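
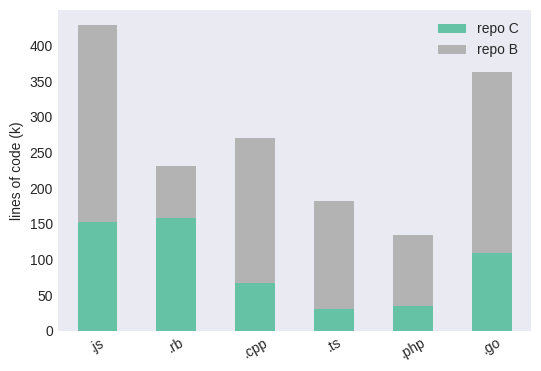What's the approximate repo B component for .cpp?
≈ 200

repo B top ≈ 250, bottom ≈ 50; segment ≈ 200.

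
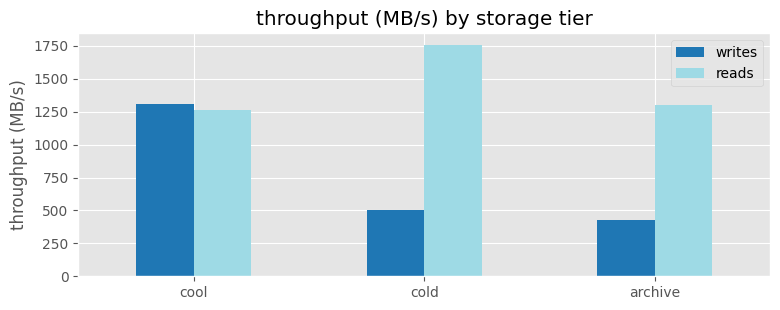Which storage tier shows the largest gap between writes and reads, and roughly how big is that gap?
cold, ≈ 1200 MB/s

cold: writes ≈ 600, reads ≈ 1800 → gap ≈ 1200. Next-largest (archive) is only ≈ 800.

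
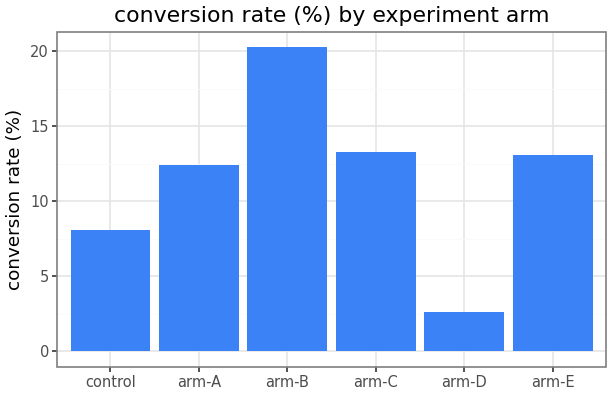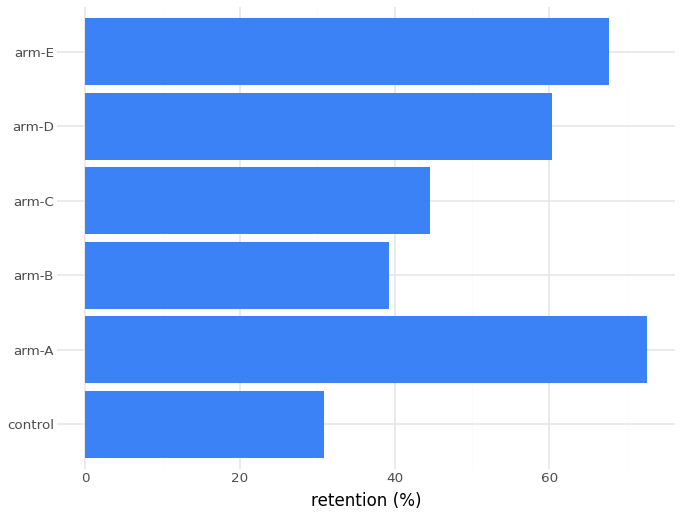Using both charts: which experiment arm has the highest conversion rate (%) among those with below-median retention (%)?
arm-B

Chart 2 median retention (%) ≈ 50; below-median experiment arms: control, arm-B, arm-C. Among those, arm-B has the highest conversion rate (%) (≈ 20).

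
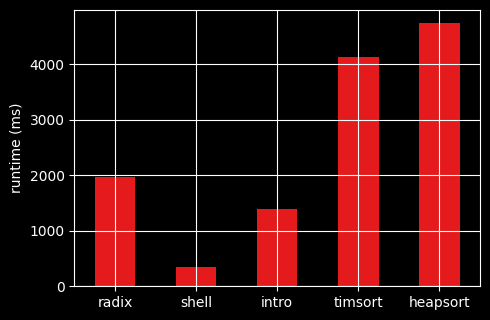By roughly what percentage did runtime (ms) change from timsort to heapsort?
≈ +12.5%

timsort ≈ 4000, heapsort ≈ 4500; (4500 − 4000) / 4000 ≈ +12.5%.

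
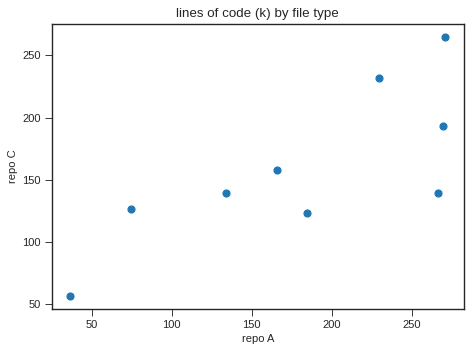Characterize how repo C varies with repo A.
Points are positively correlated; strong (|r| ≈ 0.8).

positive, strong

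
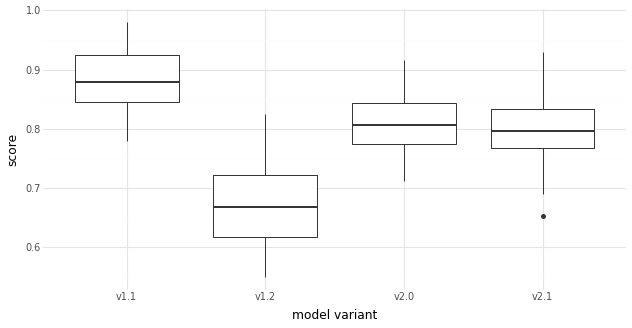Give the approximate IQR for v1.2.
Q3 ≈ 0.72, Q1 ≈ 0.62; IQR ≈ 0.10.

≈ 0.10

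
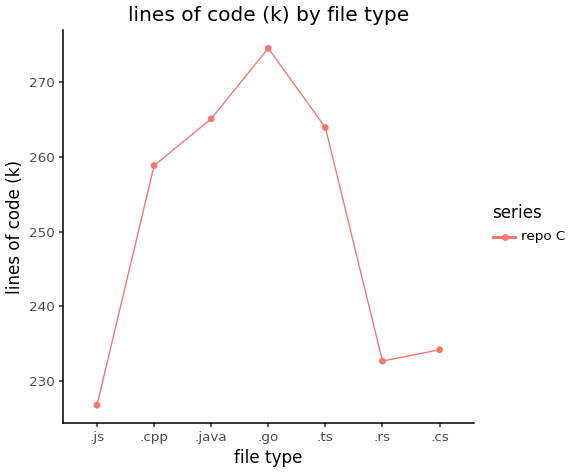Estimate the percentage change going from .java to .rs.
≈ -11.3%

.java ≈ 265, .rs ≈ 235; (235 − 265) / 265 ≈ -11.3%.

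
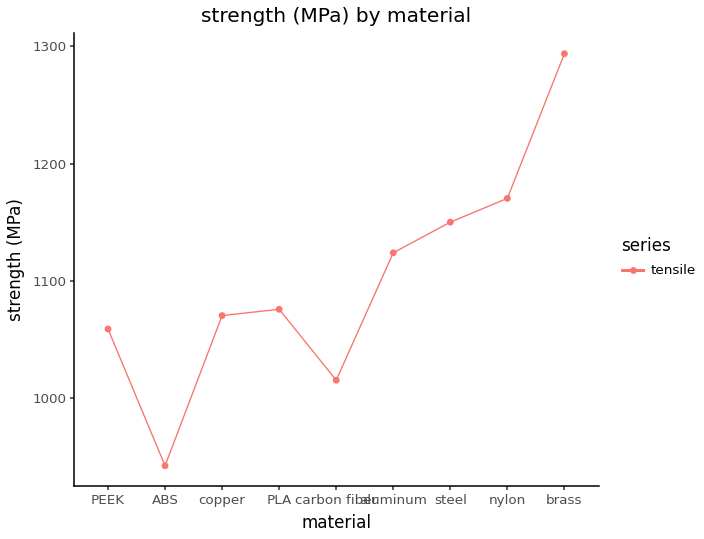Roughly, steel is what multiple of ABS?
steel ≈ 1150, ABS ≈ 950; 1150/950 ≈ 1.21.

≈ 1.21×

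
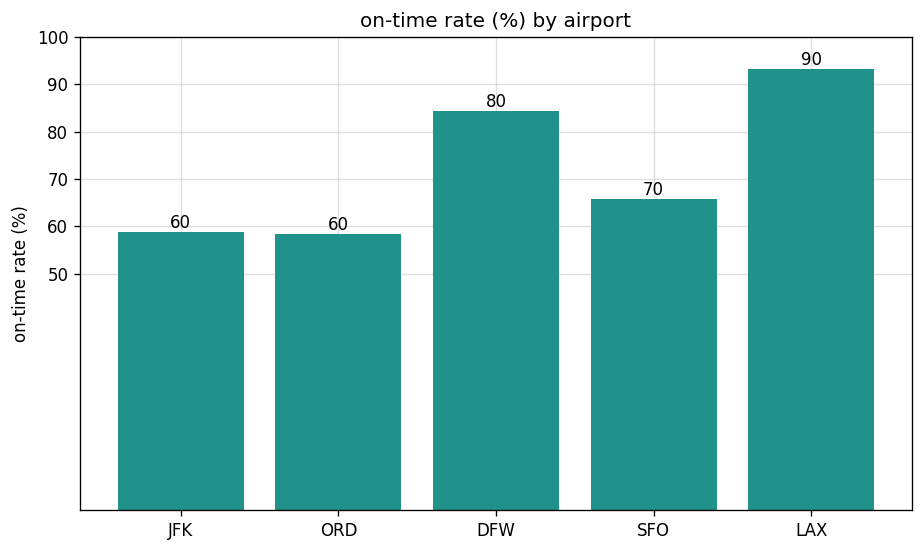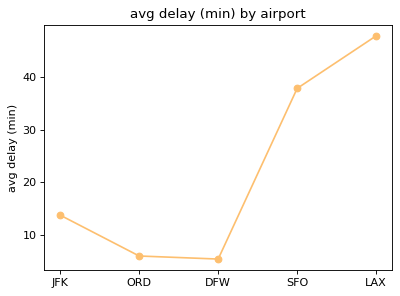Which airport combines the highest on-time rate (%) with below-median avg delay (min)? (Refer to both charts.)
Chart 2 median avg delay (min) ≈ 15; below-median airports: ORD, DFW. Among those, DFW has the highest on-time rate (%) (≈ 80).

DFW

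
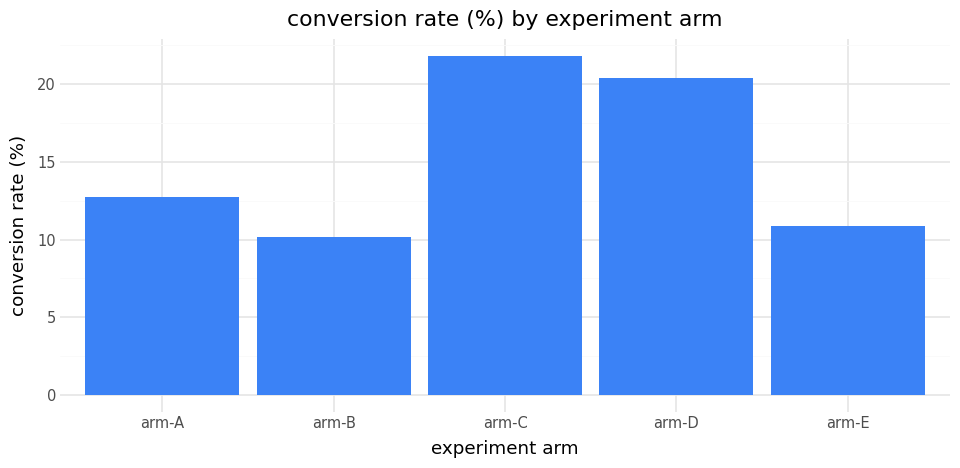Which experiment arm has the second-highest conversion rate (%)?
Top 3: arm-C ≈ 22, arm-D ≈ 20, arm-A ≈ 12.

arm-D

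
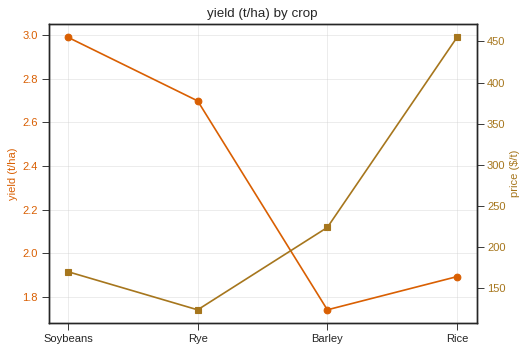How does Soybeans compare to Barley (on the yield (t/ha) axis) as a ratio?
≈ 1.67×

Soybeans ≈ 3.0, Barley ≈ 1.8; 3.0/1.8 ≈ 1.67.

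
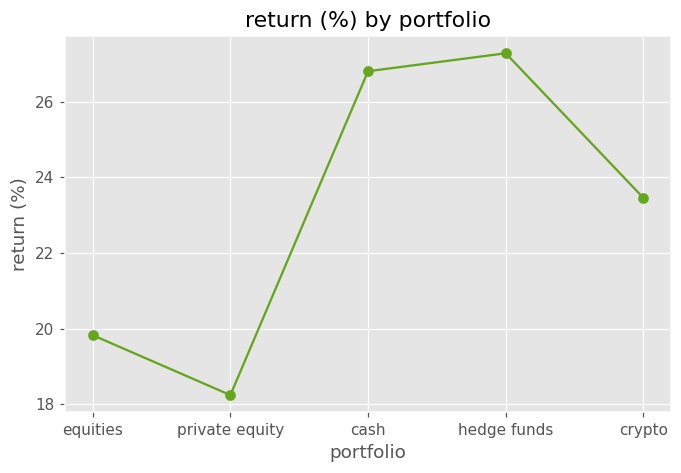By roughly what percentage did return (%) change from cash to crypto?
≈ -14.8%

cash ≈ 27, crypto ≈ 23; (23 − 27) / 27 ≈ -14.8%.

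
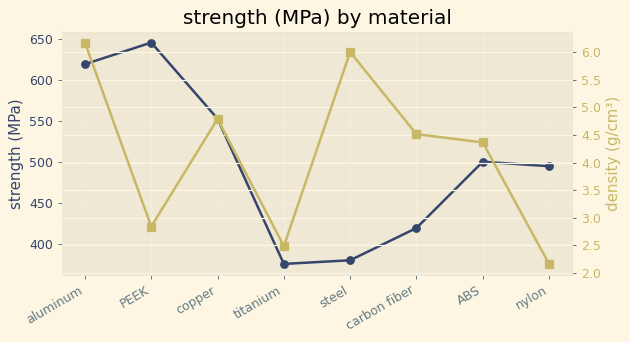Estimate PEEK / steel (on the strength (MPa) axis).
PEEK ≈ 650, steel ≈ 375; 650/375 ≈ 1.73.

≈ 1.73×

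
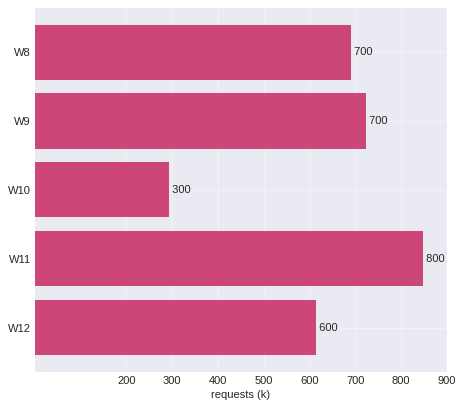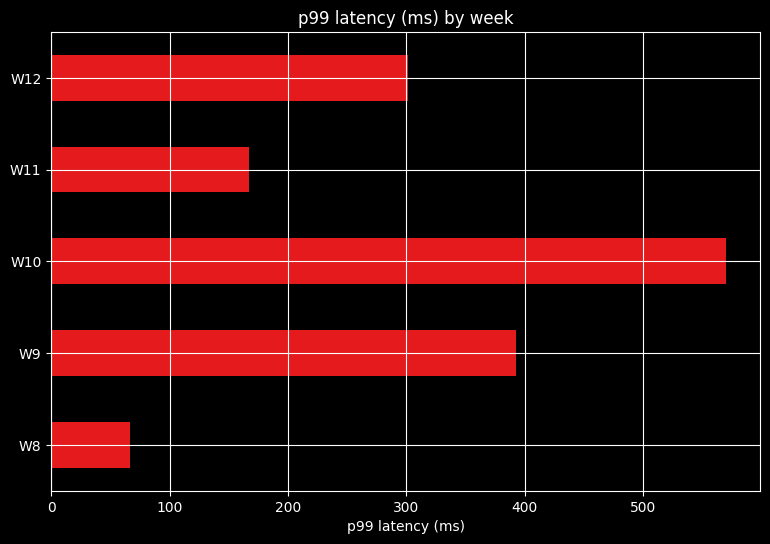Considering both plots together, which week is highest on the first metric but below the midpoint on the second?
W11

Chart 2 median p99 latency (ms) ≈ 300; below-median weeks: W8, W11. Among those, W11 has the highest requests (k) (≈ 800).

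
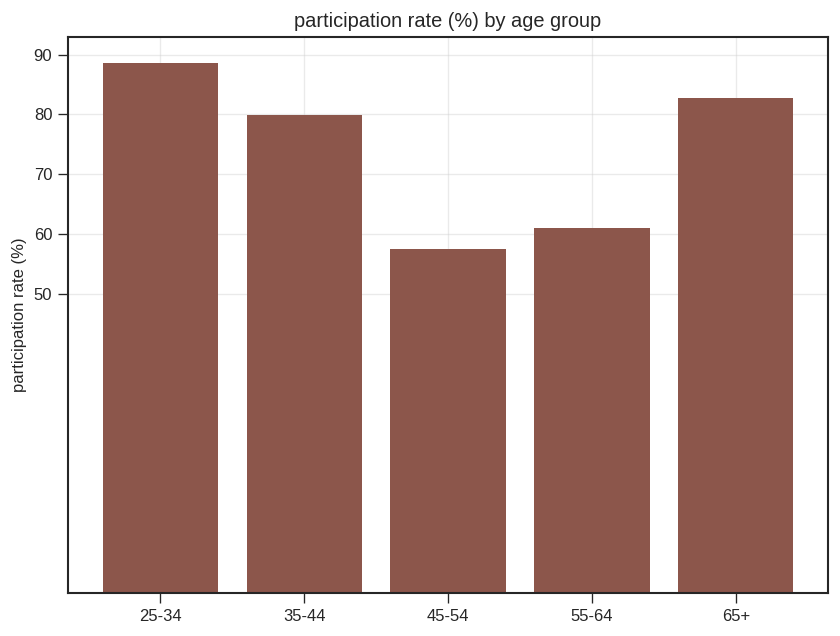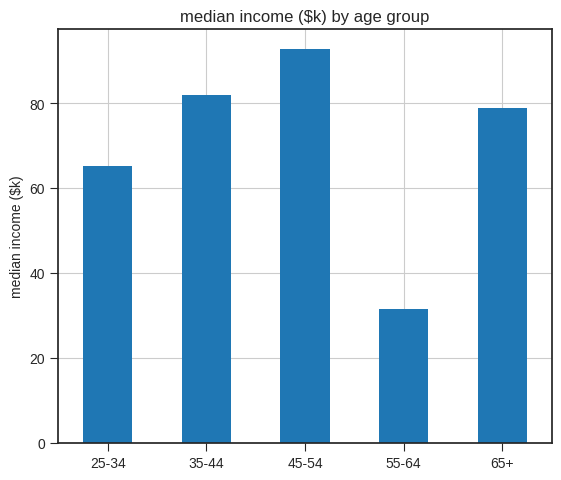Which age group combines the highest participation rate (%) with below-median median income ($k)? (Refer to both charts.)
Chart 2 median median income ($k) ≈ 80; below-median age groups: 25-34, 55-64. Among those, 25-34 has the highest participation rate (%) (≈ 90).

25-34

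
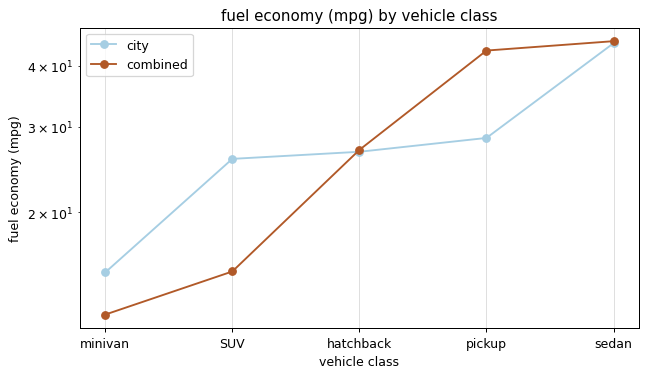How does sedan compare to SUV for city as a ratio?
sedan ≈ 45, SUV ≈ 25; 45/25 ≈ 1.8.

≈ 1.8×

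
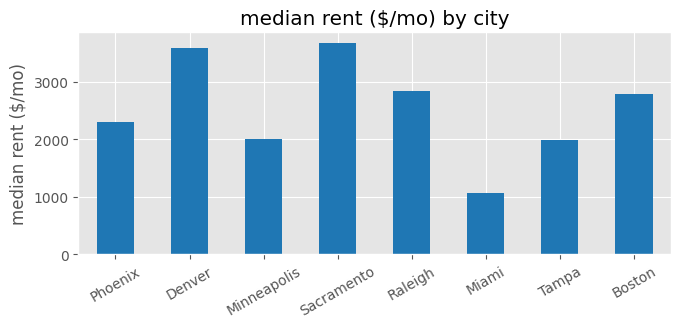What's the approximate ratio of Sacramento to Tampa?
Sacramento ≈ 3500, Tampa ≈ 2000; 3500/2000 ≈ 1.75.

≈ 1.75×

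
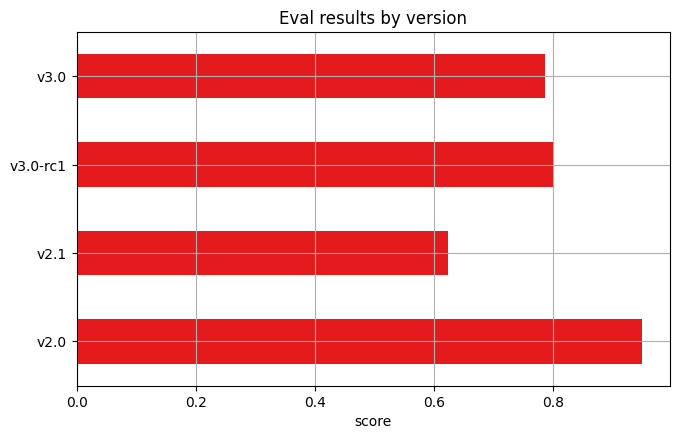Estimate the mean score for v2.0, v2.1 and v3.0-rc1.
≈ 0.77

(0.9 + 0.6 + 0.8) / 3 ≈ 0.77.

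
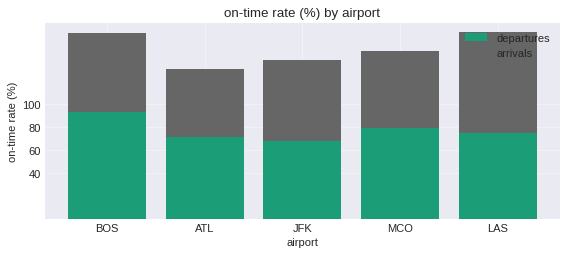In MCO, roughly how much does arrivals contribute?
arrivals top ≈ 140, bottom ≈ 80; segment ≈ 60.

≈ 60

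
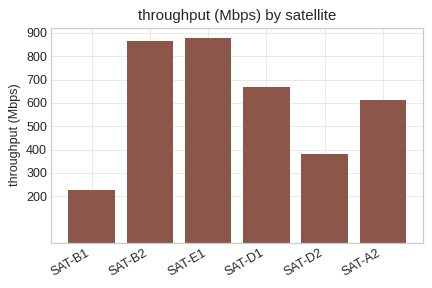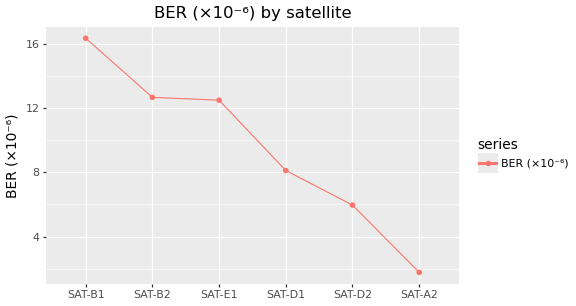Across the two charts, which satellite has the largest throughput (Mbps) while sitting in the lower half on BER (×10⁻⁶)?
Chart 2 median BER (×10⁻⁶) ≈ 10; below-median satellites: SAT-D1, SAT-D2, SAT-A2. Among those, SAT-D1 has the highest throughput (Mbps) (≈ 700).

SAT-D1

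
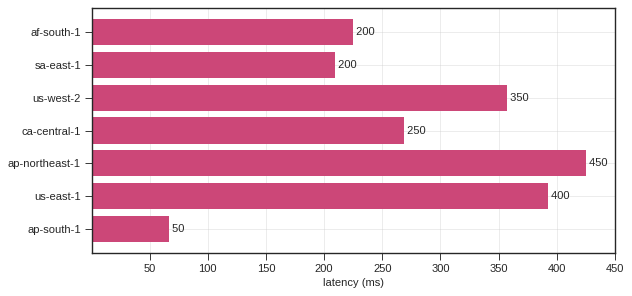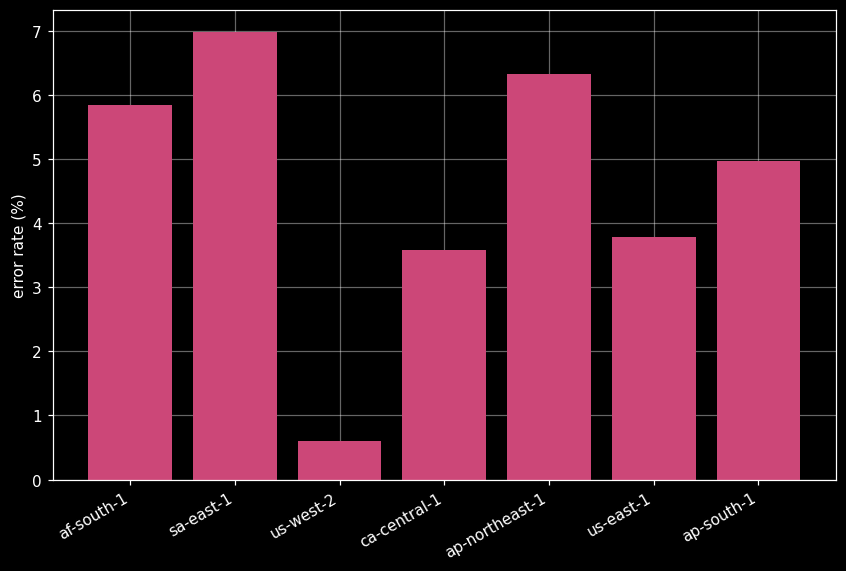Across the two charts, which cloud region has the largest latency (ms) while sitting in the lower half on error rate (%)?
us-east-1

Chart 2 median error rate (%) ≈ 5; below-median cloud regions: us-west-2, ca-central-1, us-east-1. Among those, us-east-1 has the highest latency (ms) (≈ 400).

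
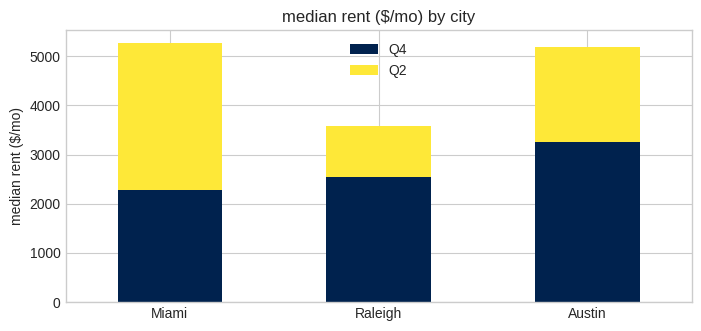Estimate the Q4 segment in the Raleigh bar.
≈ 2500

Q4 top ≈ 2500, bottom ≈ 0; segment ≈ 2500.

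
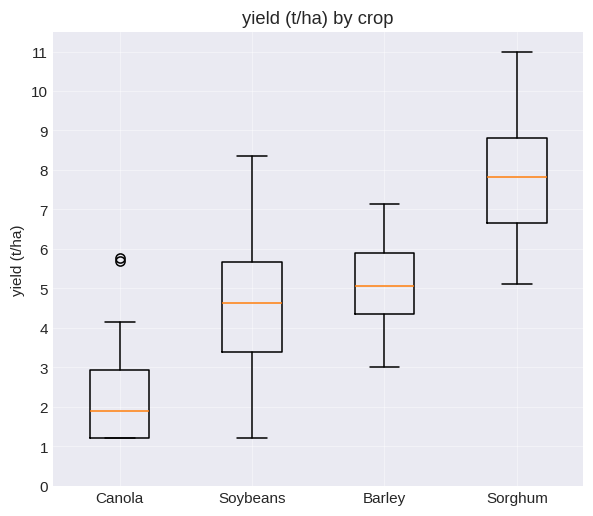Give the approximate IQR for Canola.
Q3 ≈ 3, Q1 ≈ 1; IQR ≈ 2.

≈ 2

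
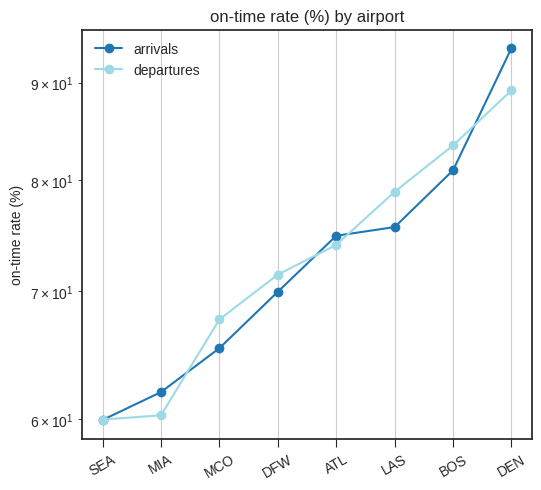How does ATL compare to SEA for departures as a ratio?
≈ 1.25×

ATL ≈ 75, SEA ≈ 60; 75/60 ≈ 1.25.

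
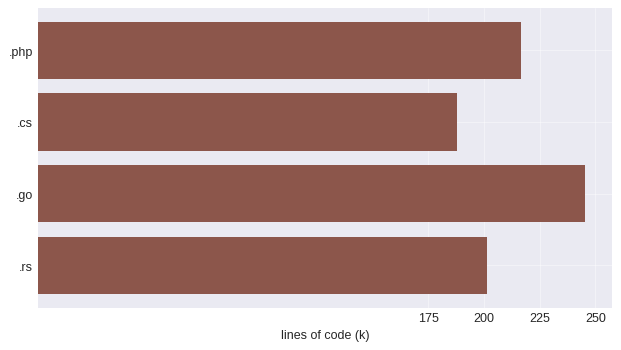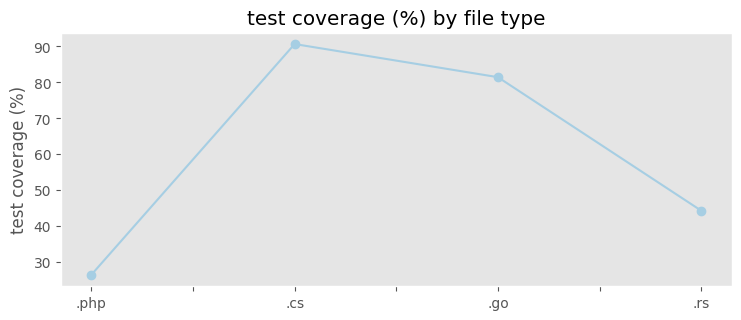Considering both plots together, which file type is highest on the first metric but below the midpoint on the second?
.php

Chart 2 median test coverage (%) ≈ 60; below-median file types: .php, .rs. Among those, .php has the highest lines of code (k) (≈ 225).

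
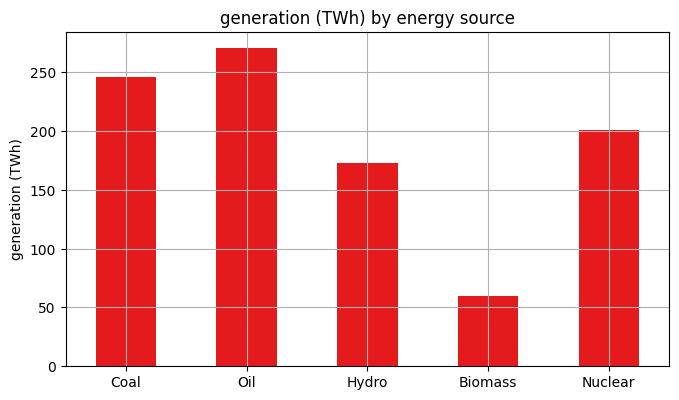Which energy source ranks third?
Top 4: Oil ≈ 275, Coal ≈ 250, Nuclear ≈ 200, Hydro ≈ 175.

Nuclear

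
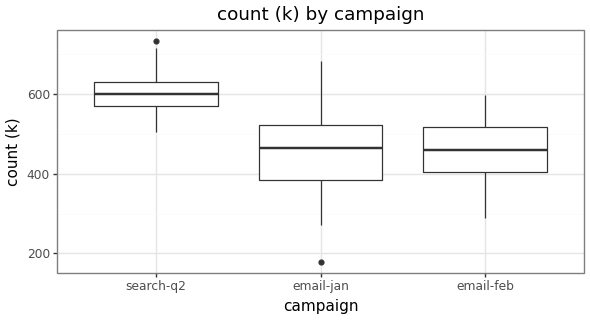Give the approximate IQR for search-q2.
≈ 60

Q3 ≈ 620, Q1 ≈ 560; IQR ≈ 60.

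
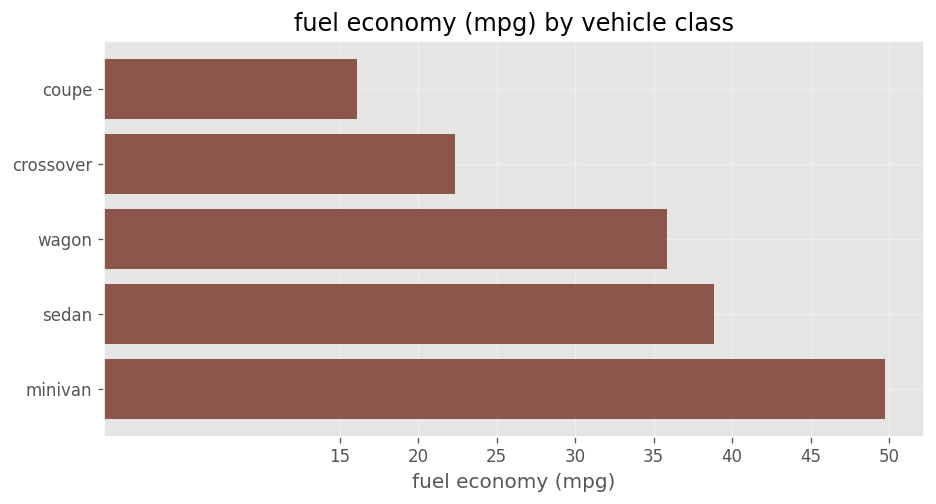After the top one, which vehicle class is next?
sedan

Top 3: minivan ≈ 50, sedan ≈ 40, wagon ≈ 35.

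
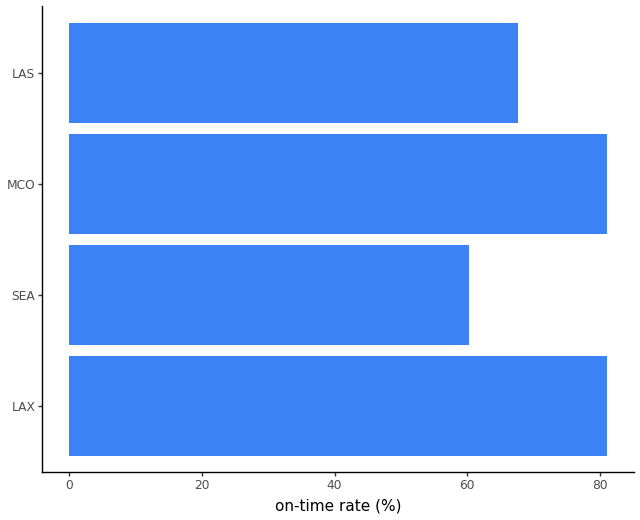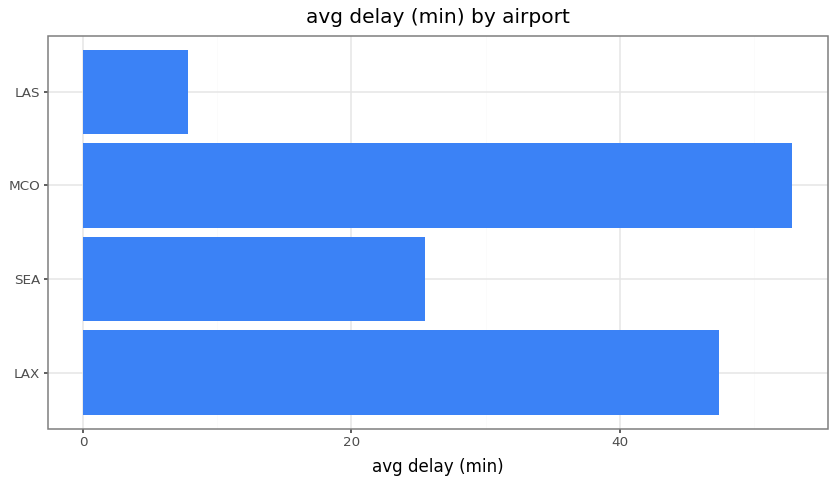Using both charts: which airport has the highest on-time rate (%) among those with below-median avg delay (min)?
Chart 2 median avg delay (min) ≈ 35; below-median airports: SEA, LAS. Among those, LAS has the highest on-time rate (%) (≈ 70).

LAS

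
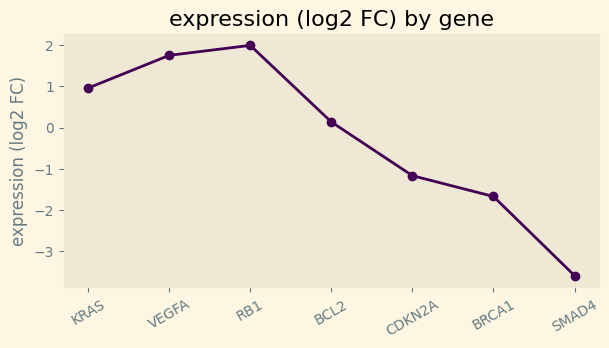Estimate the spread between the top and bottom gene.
Max RB1 ≈ 2.0, min SMAD4 ≈ -3.5; range ≈ 5.5.

≈ 5.5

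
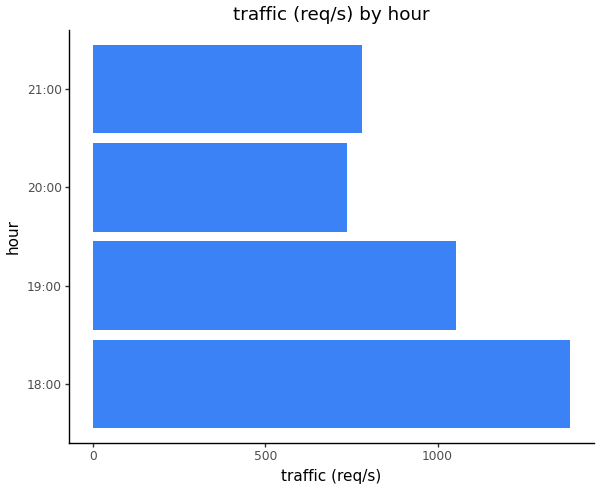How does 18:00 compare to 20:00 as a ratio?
18:00 ≈ 1400, 20:00 ≈ 800; 1400/800 ≈ 1.75.

≈ 1.75×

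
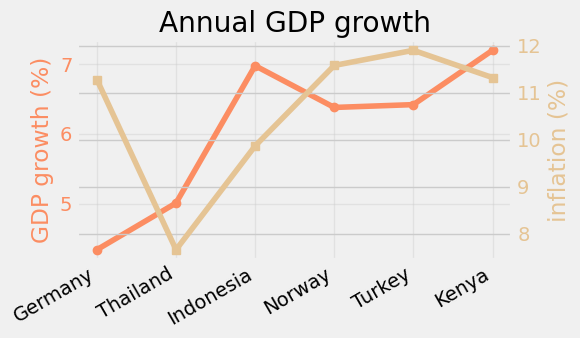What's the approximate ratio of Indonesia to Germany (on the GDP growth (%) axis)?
≈ 1.56×

Indonesia ≈ 7.0, Germany ≈ 4.5; 7.0/4.5 ≈ 1.56.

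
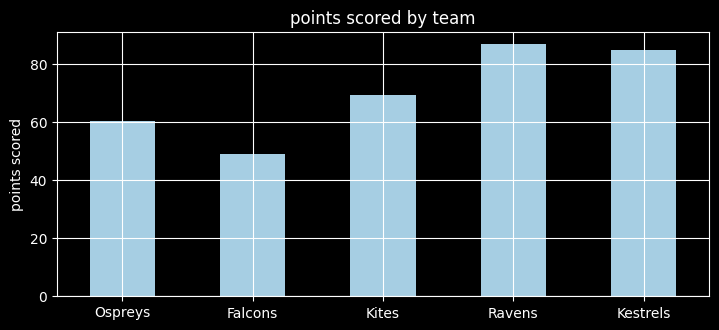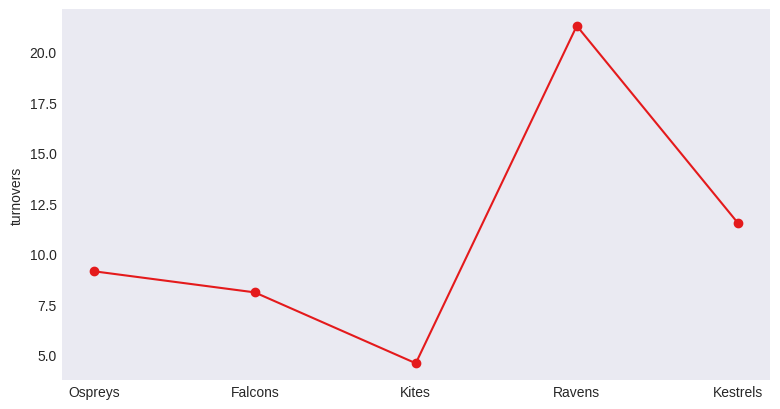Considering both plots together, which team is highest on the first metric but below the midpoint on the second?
Chart 2 median turnovers ≈ 10; below-median teams: Falcons, Kites. Among those, Kites has the highest points scored (≈ 70).

Kites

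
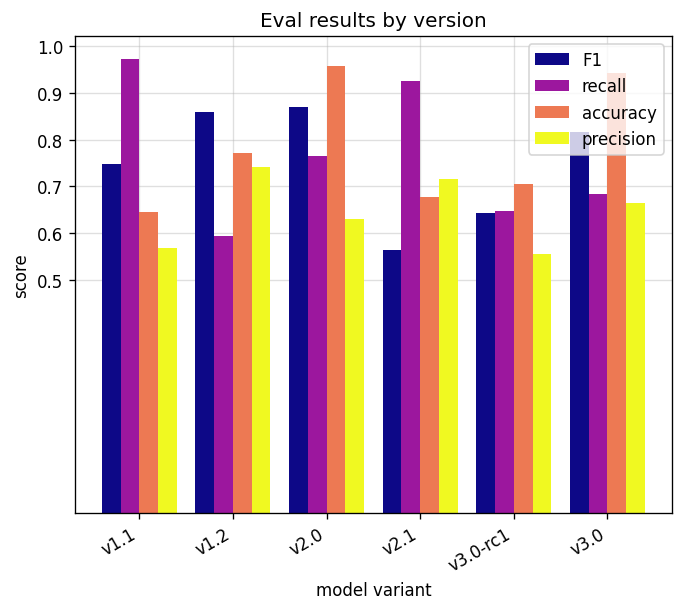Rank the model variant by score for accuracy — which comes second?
Top 3 for accuracy: v2.0 ≈ 1.0, v3.0 ≈ 0.9, v1.2 ≈ 0.8.

v3.0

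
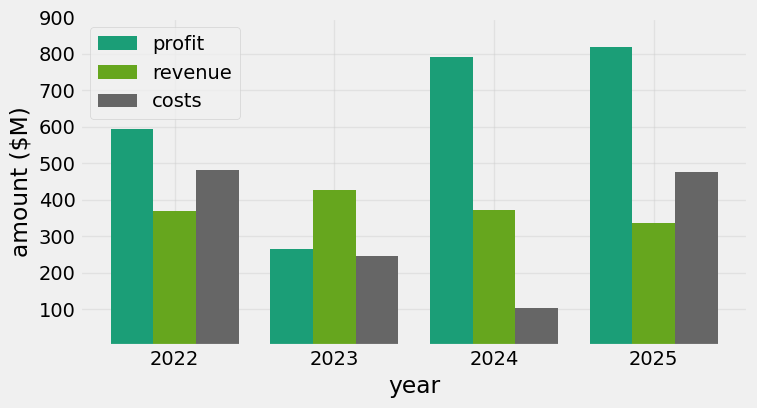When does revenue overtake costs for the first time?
2022: revenue ≈ 400 vs costs ≈ 500 (not yet); 2023: revenue ≈ 400 vs costs ≈ 200 (first crossover).

2023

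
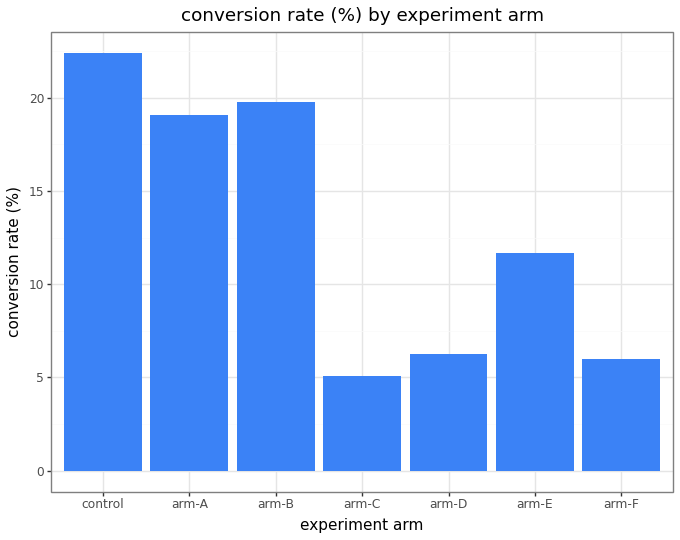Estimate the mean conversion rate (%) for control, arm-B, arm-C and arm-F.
≈ 14

(22 + 20 + 6 + 6) / 4 ≈ 14.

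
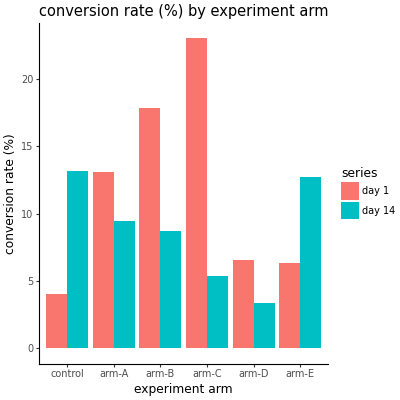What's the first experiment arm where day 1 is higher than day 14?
control: day 1 ≈ 4 vs day 14 ≈ 14 (not yet); arm-A: day 1 ≈ 14 vs day 14 ≈ 10 (first crossover).

arm-A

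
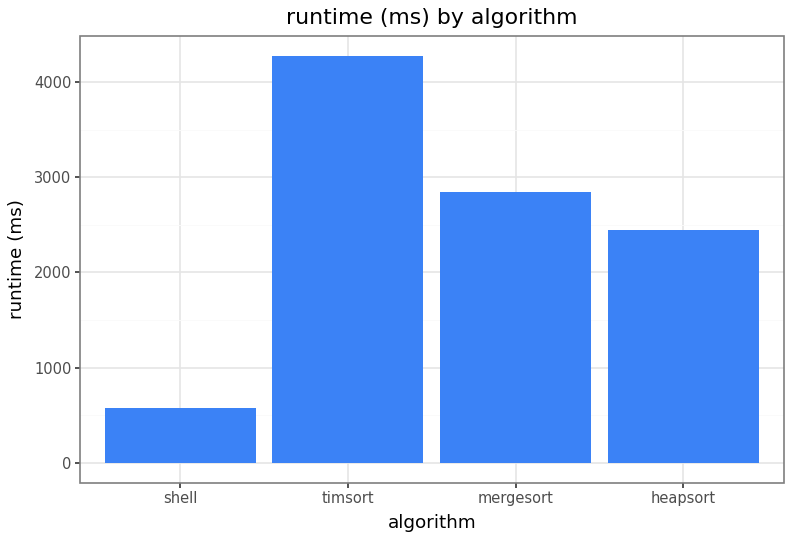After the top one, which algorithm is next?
mergesort

Top 3: timsort ≈ 4500, mergesort ≈ 3000, heapsort ≈ 2500.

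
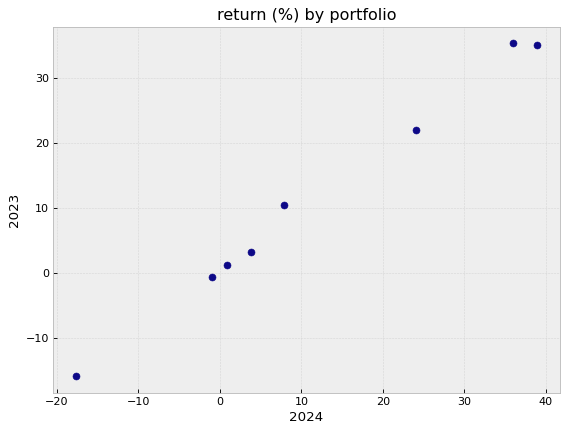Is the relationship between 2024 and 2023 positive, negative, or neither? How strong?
Points are positively correlated; strong (|r| ≈ 1.0).

positive, strong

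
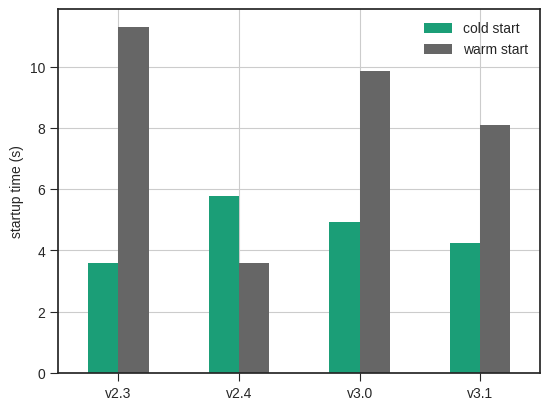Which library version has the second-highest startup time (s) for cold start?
v3.0

Top 3 for cold start: v2.4 ≈ 6, v3.0 ≈ 5, v3.1 ≈ 4.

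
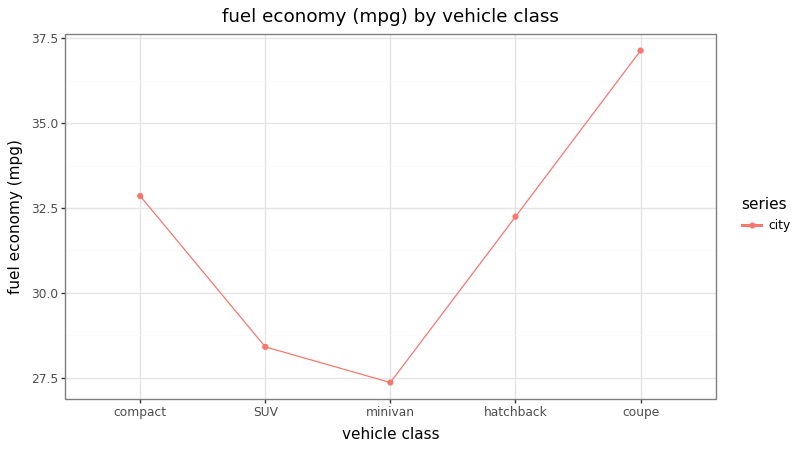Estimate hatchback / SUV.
hatchback ≈ 32, SUV ≈ 28; 32/28 ≈ 1.14.

≈ 1.14×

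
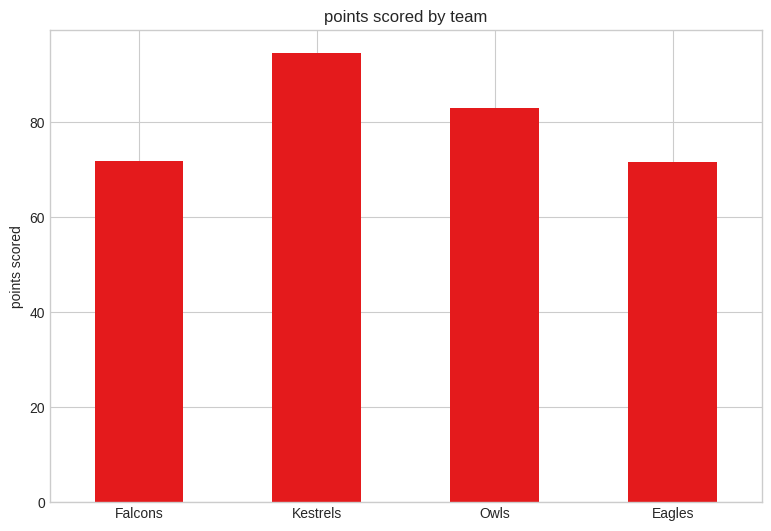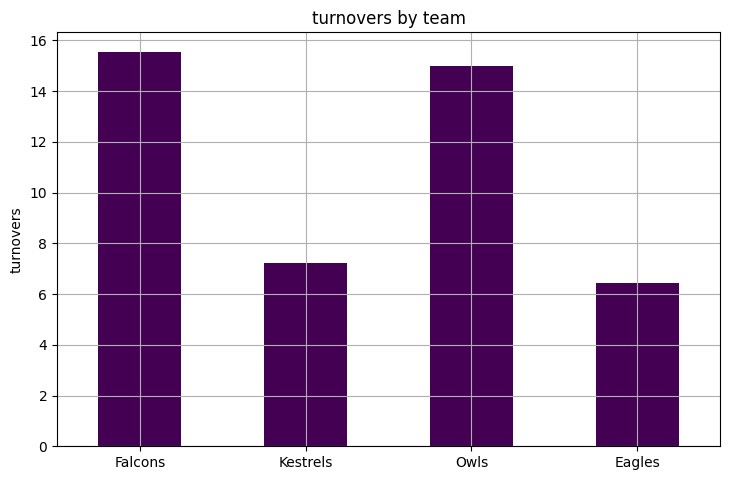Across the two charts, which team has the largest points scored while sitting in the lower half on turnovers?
Chart 2 median turnovers ≈ 12; below-median teams: Kestrels, Eagles. Among those, Kestrels has the highest points scored (≈ 90).

Kestrels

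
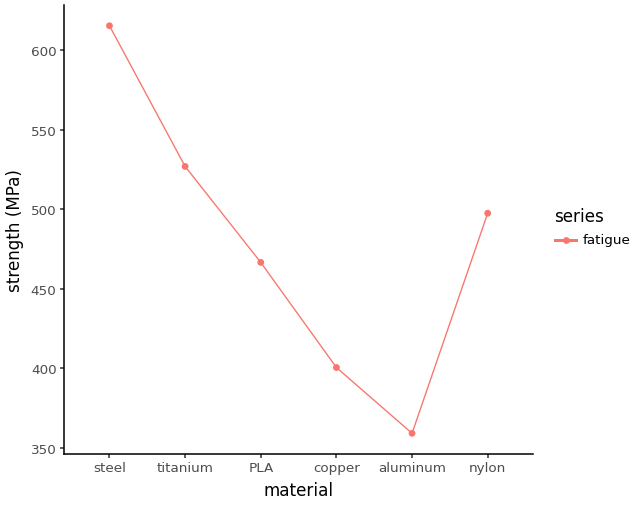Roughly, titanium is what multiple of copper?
titanium ≈ 525, copper ≈ 400; 525/400 ≈ 1.31.

≈ 1.31×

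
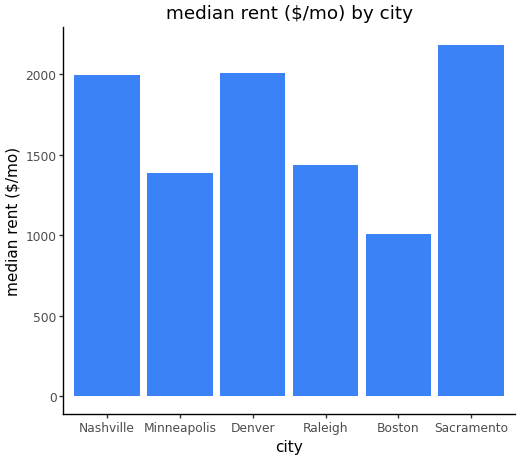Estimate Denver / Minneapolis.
Denver ≈ 2000, Minneapolis ≈ 1400; 2000/1400 ≈ 1.43.

≈ 1.43×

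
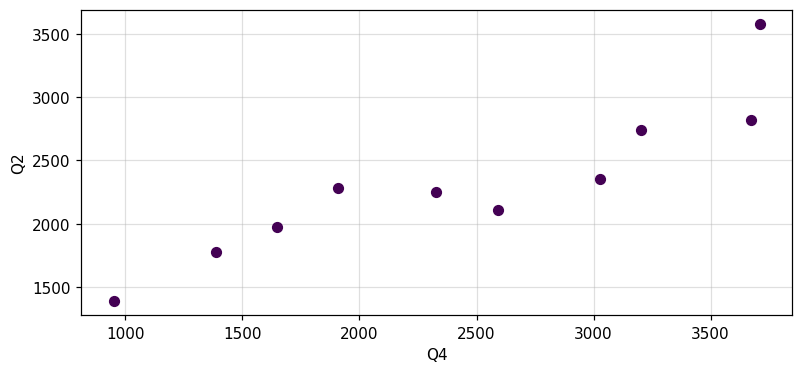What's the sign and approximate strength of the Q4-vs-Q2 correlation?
Points are positively correlated; strong (|r| ≈ 0.9).

positive, strong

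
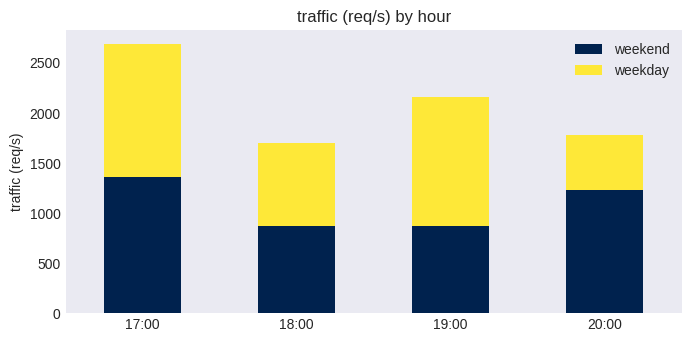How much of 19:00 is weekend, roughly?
≈ 1000

weekend top ≈ 1000, bottom ≈ 0; segment ≈ 1000.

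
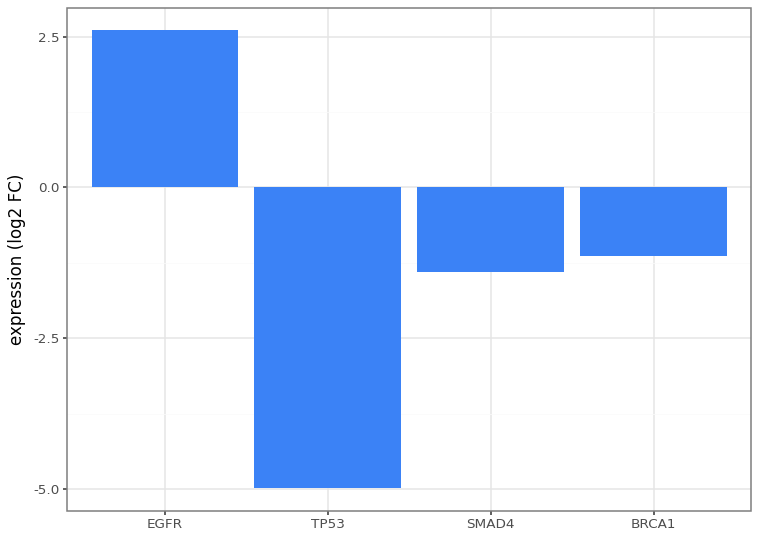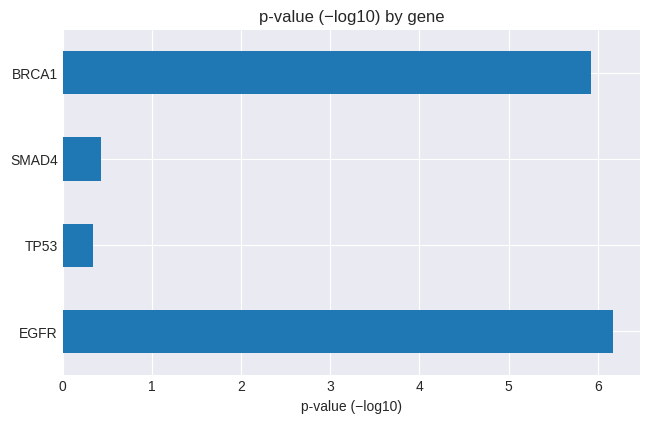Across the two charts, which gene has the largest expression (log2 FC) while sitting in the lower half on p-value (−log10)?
SMAD4

Chart 2 median p-value (−log10) ≈ 3; below-median genes: TP53, SMAD4. Among those, SMAD4 has the highest expression (log2 FC) (≈ -1.5).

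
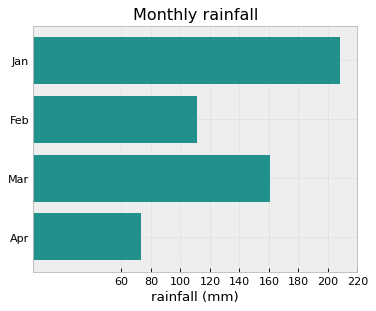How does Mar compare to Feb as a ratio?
≈ 1.33×

Mar ≈ 160, Feb ≈ 120; 160/120 ≈ 1.33.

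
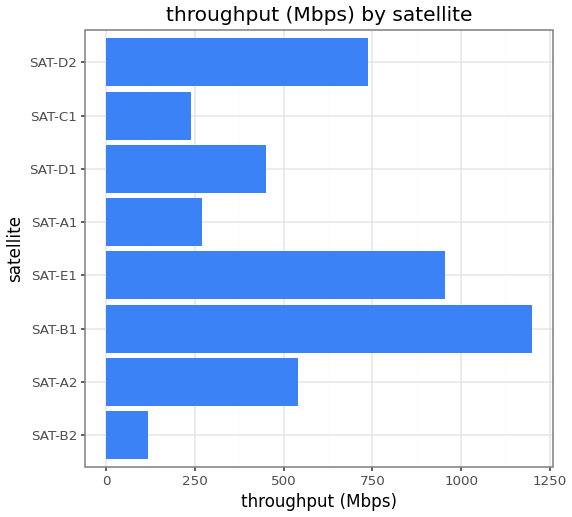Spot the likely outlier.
SAT-B1 ≈ 1200; the rest sit between ≈ 100 and ≈ 1000.

SAT-B1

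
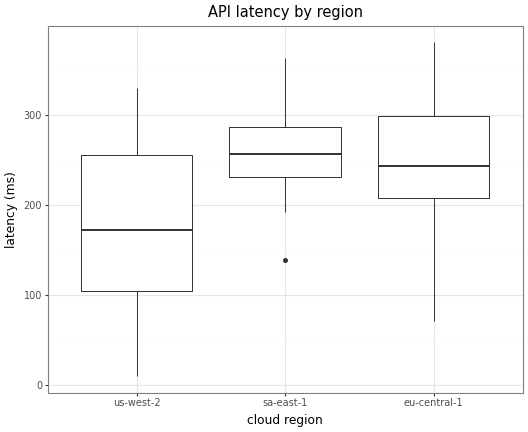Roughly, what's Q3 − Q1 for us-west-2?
≈ 160

Q3 ≈ 260, Q1 ≈ 100; IQR ≈ 160.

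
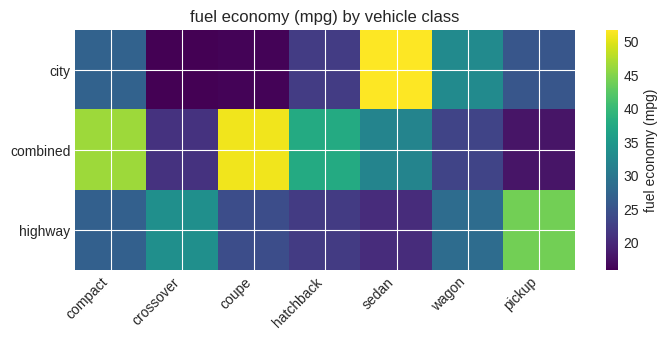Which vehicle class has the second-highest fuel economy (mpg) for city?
Top 3 for city: sedan ≈ 50, wagon ≈ 35, compact ≈ 25.

wagon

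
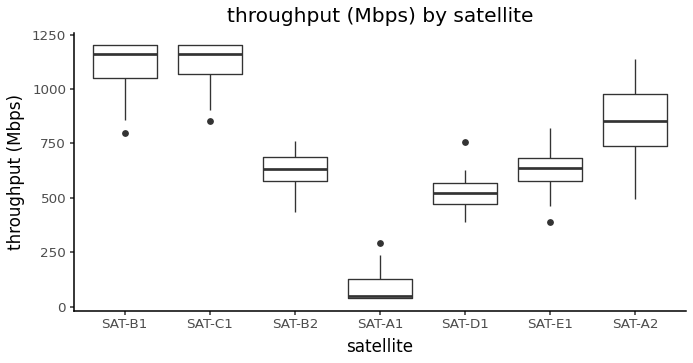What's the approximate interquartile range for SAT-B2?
Q3 ≈ 700, Q1 ≈ 600; IQR ≈ 100.

≈ 100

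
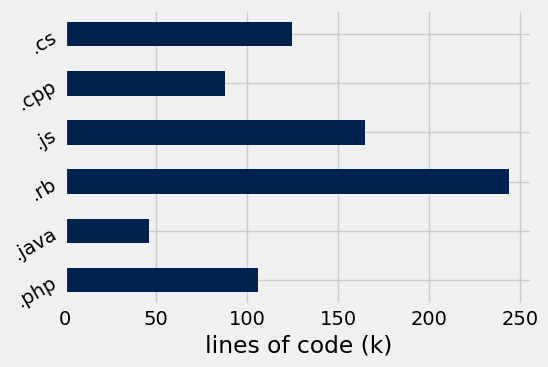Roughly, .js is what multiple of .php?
.js ≈ 175, .php ≈ 100; 175/100 ≈ 1.75.

≈ 1.75×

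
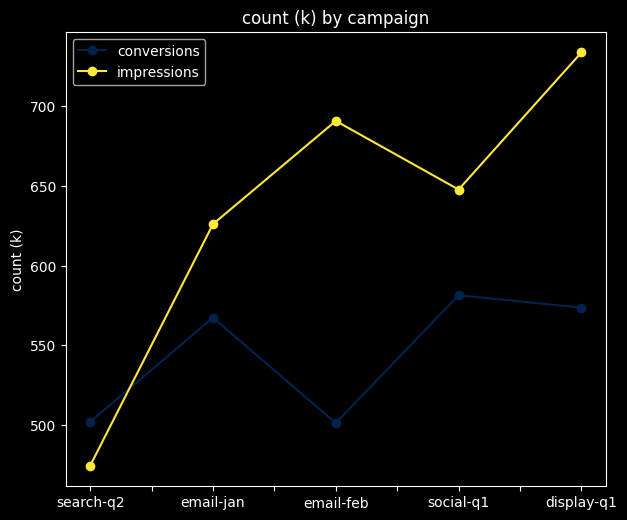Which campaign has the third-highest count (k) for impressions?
social-q1

Top 4 for impressions: display-q1 ≈ 725, email-feb ≈ 700, social-q1 ≈ 650, email-jan ≈ 625.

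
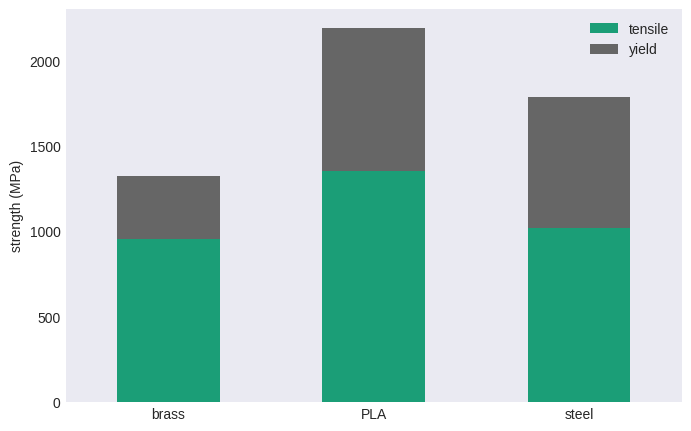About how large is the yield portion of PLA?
yield top ≈ 2200, bottom ≈ 1400; segment ≈ 800.

≈ 800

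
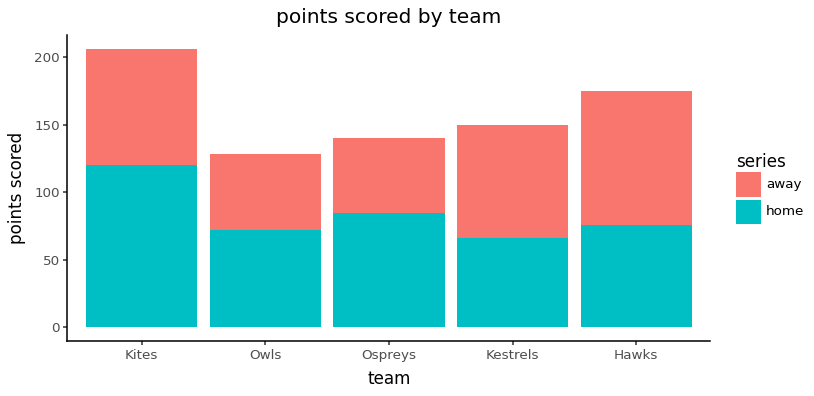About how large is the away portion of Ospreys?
≈ 60

away top ≈ 140, bottom ≈ 80; segment ≈ 60.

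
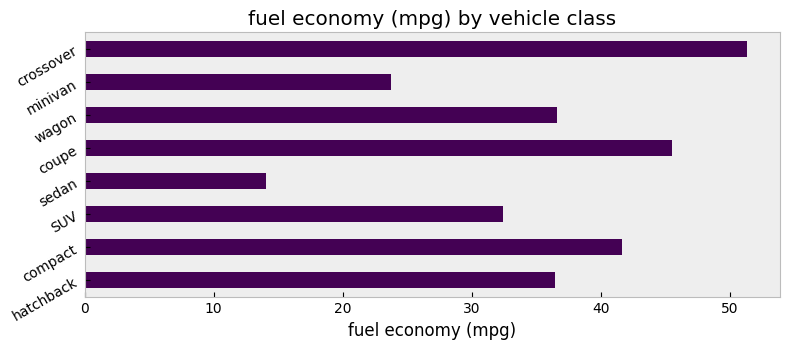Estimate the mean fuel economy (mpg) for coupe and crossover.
≈ 48

(45 + 50) / 2 ≈ 48.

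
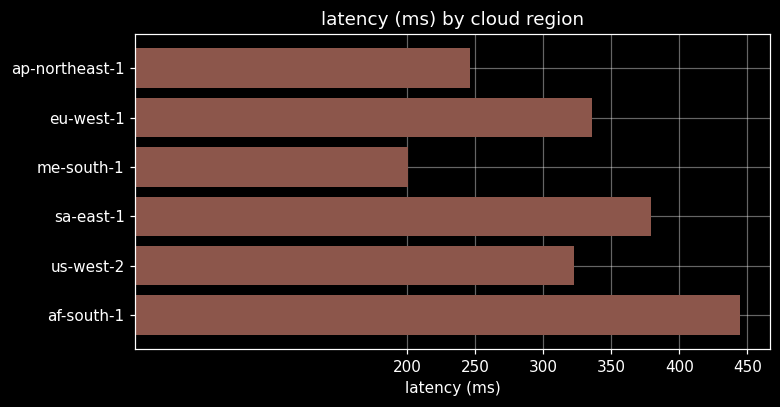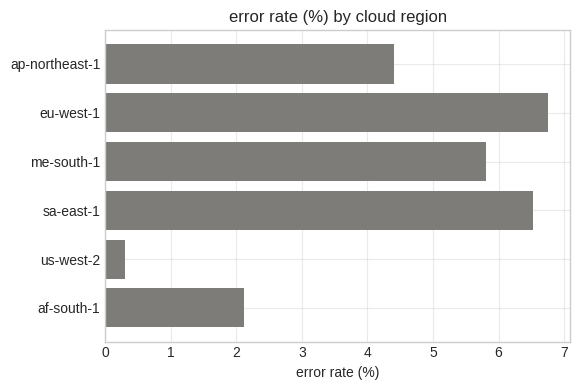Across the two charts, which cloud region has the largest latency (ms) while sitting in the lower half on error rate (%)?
Chart 2 median error rate (%) ≈ 5; below-median cloud regions: ap-northeast-1, us-west-2, af-south-1. Among those, af-south-1 has the highest latency (ms) (≈ 450).

af-south-1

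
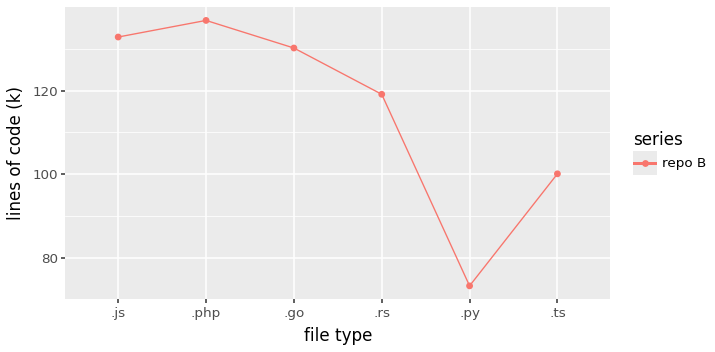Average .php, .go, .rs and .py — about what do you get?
(140 + 130 + 120 + 70) / 4 ≈ 115.

≈ 115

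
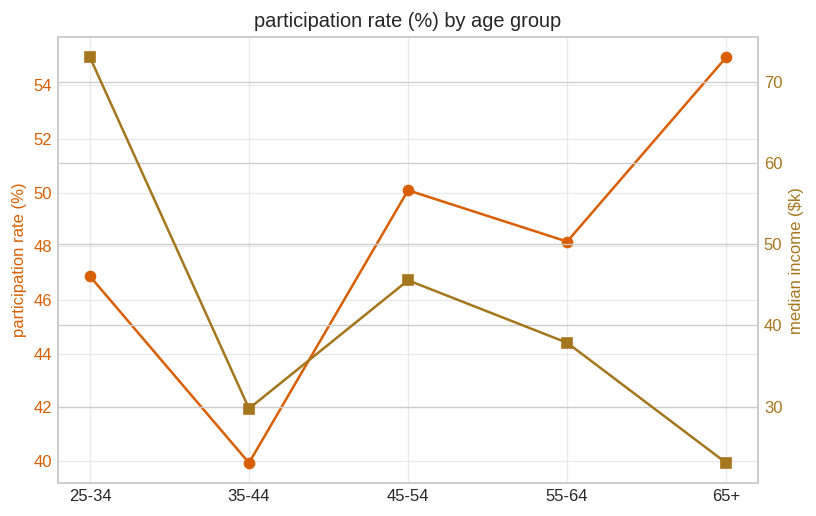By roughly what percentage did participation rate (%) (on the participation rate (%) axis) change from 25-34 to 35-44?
≈ -13%

25-34 ≈ 46, 35-44 ≈ 40; (40 − 46) / 46 ≈ -13%.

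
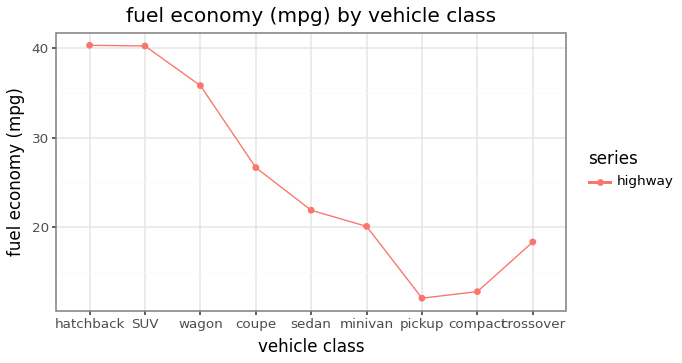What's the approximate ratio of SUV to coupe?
≈ 1.6×

SUV ≈ 40, coupe ≈ 25; 40/25 ≈ 1.6.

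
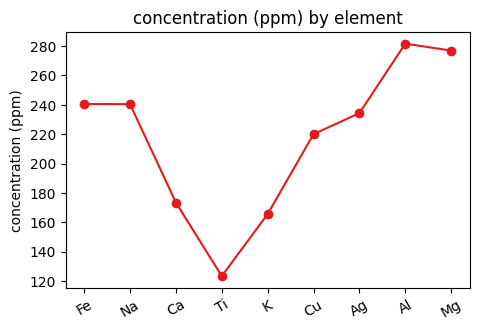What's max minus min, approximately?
Max Al ≈ 280, min Ti ≈ 120; range ≈ 160.

≈ 160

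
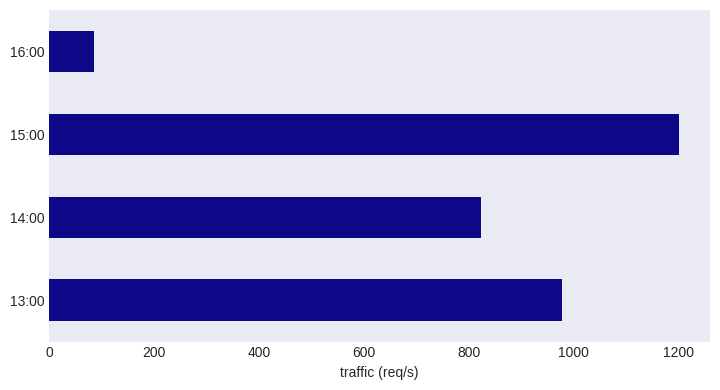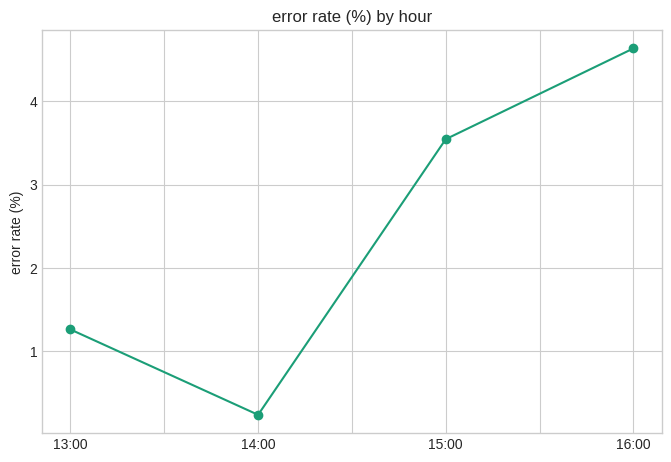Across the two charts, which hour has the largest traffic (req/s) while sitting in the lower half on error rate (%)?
Chart 2 median error rate (%) ≈ 2.5; below-median hours: 13:00, 14:00. Among those, 13:00 has the highest traffic (req/s) (≈ 1000).

13:00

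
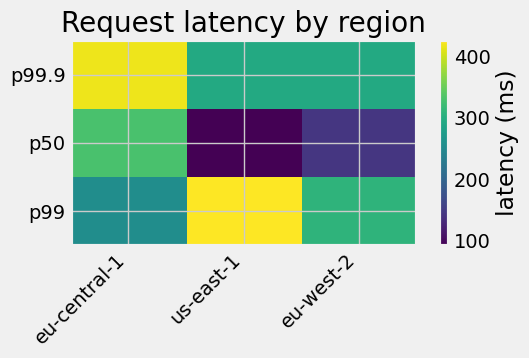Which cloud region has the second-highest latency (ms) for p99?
Top 3 for p99: us-east-1 ≈ 450, eu-west-2 ≈ 300, eu-central-1 ≈ 250.

eu-west-2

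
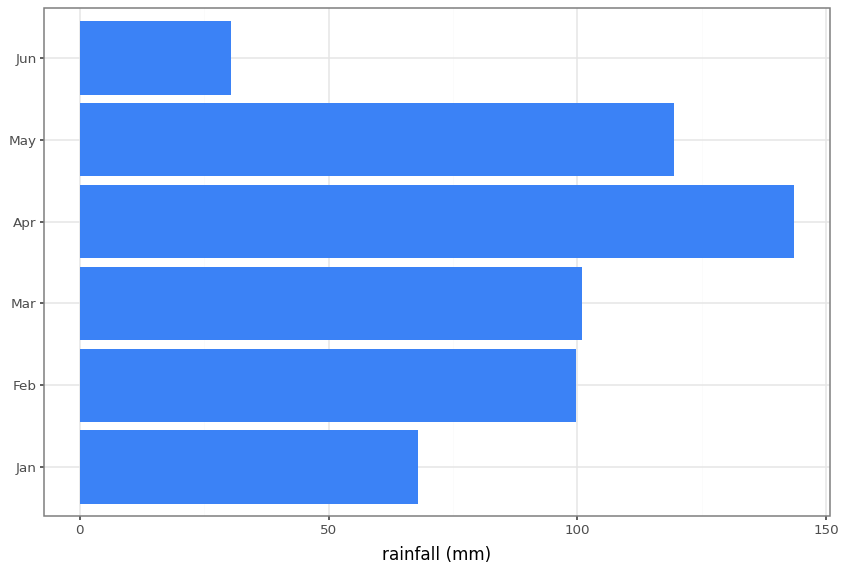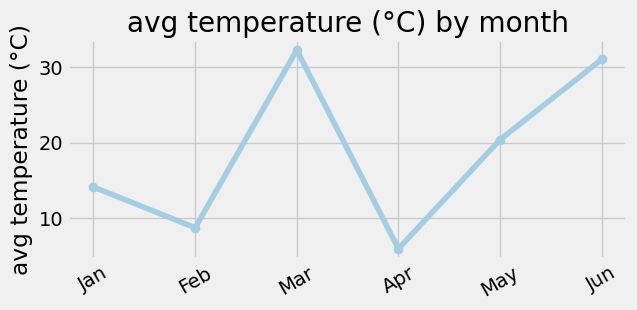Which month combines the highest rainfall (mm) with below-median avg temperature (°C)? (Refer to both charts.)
Apr

Chart 2 median avg temperature (°C) ≈ 15; below-median months: Jan, Feb, Apr. Among those, Apr has the highest rainfall (mm) (≈ 140).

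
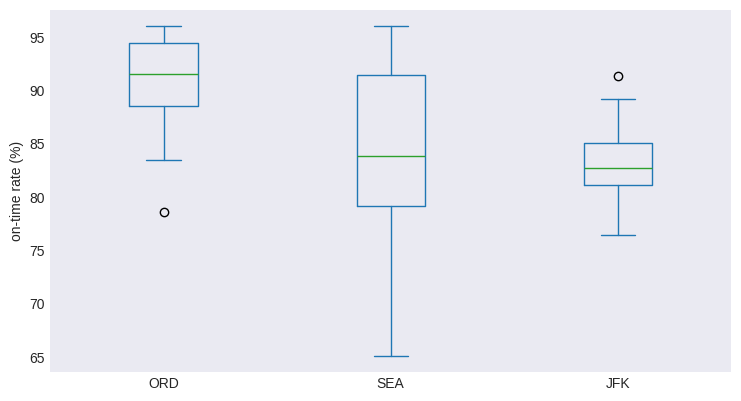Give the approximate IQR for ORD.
≈ 6

Q3 ≈ 94, Q1 ≈ 88; IQR ≈ 6.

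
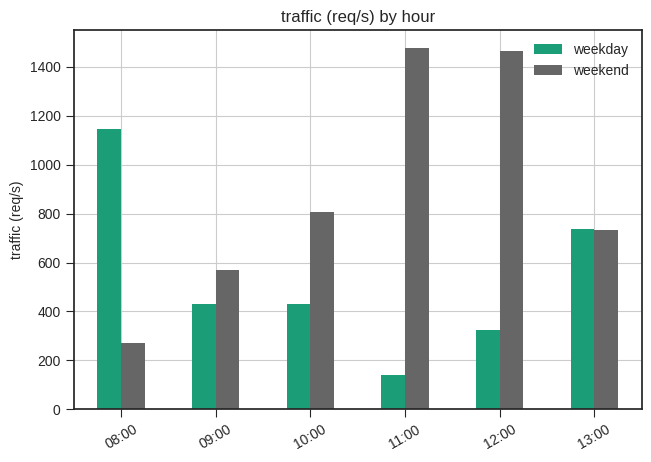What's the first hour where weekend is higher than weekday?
08:00: weekend ≈ 200 vs weekday ≈ 1200 (not yet); 09:00: weekend ≈ 600 vs weekday ≈ 400 (first crossover).

09:00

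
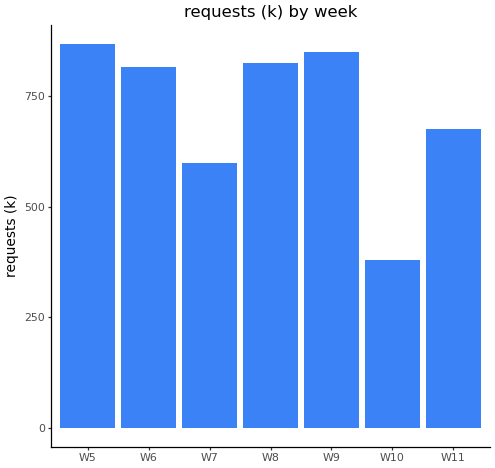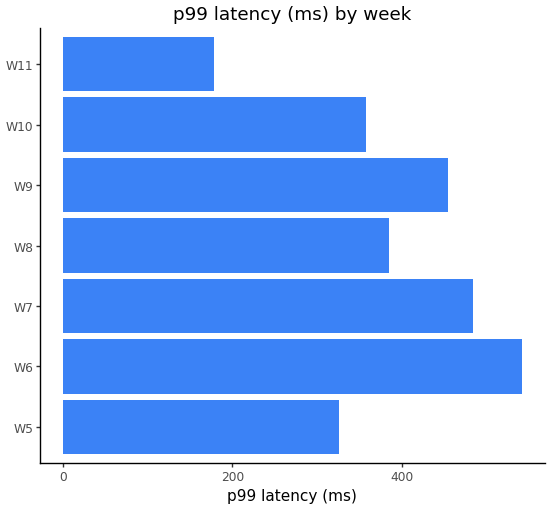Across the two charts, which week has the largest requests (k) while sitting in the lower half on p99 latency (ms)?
Chart 2 median p99 latency (ms) ≈ 400; below-median weeks: W5, W10, W11. Among those, W5 has the highest requests (k) (≈ 900).

W5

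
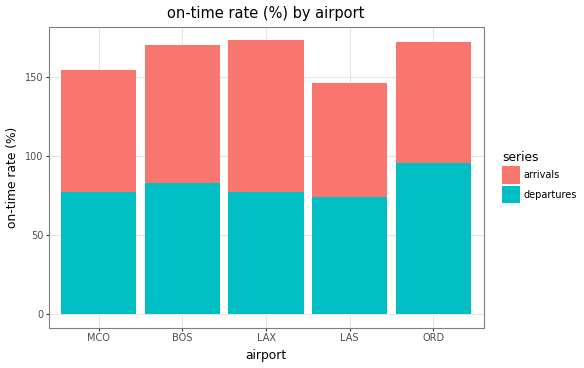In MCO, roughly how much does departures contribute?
≈ 80

departures top ≈ 80, bottom ≈ 0; segment ≈ 80.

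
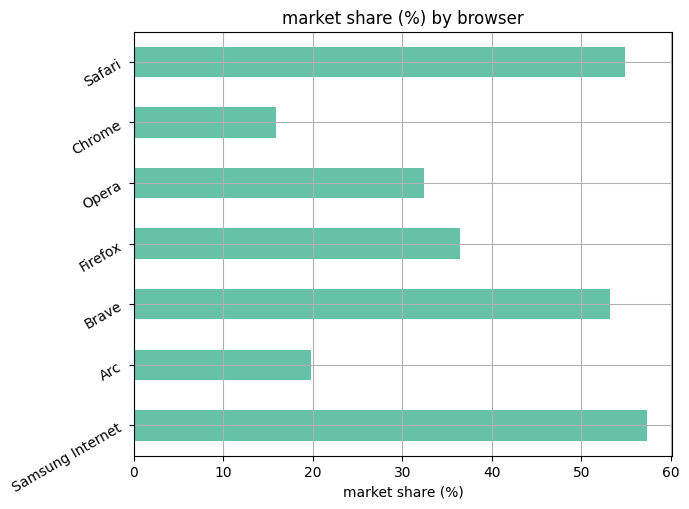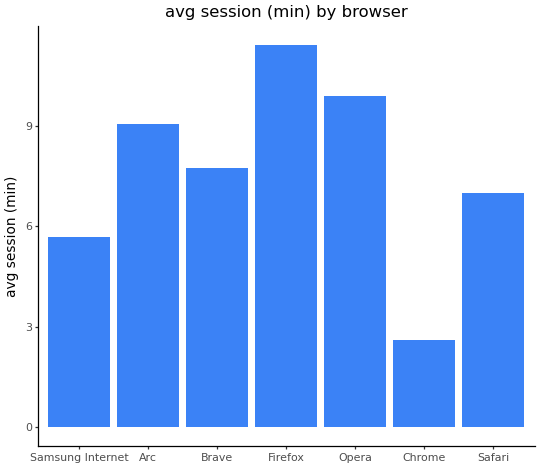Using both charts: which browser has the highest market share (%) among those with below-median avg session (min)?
Chart 2 median avg session (min) ≈ 8; below-median browsers: Samsung Internet, Chrome, Safari. Among those, Samsung Internet has the highest market share (%) (≈ 60).

Samsung Internet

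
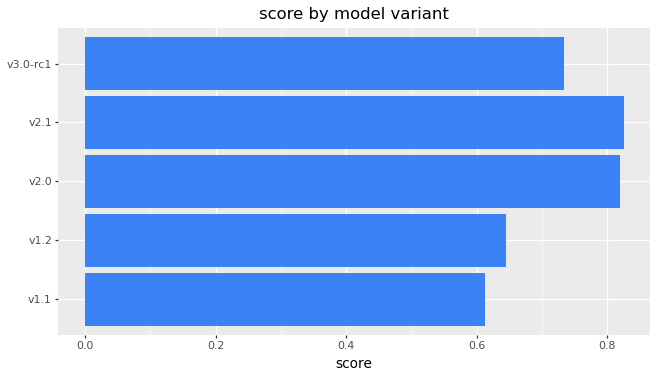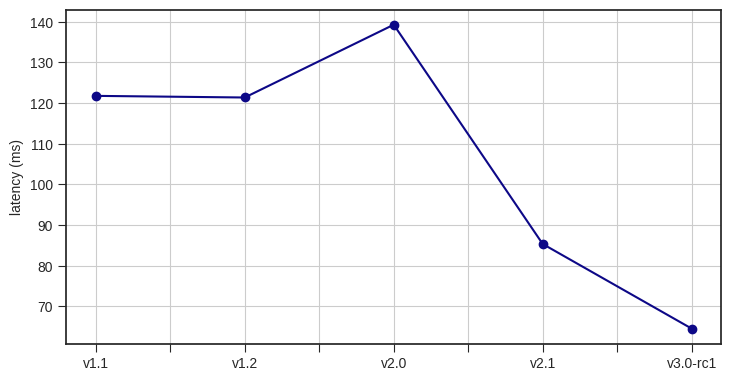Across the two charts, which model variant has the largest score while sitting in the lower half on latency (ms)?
v2.1

Chart 2 median latency (ms) ≈ 120; below-median model variants: v2.1, v3.0-rc1. Among those, v2.1 has the highest score (≈ 0.8).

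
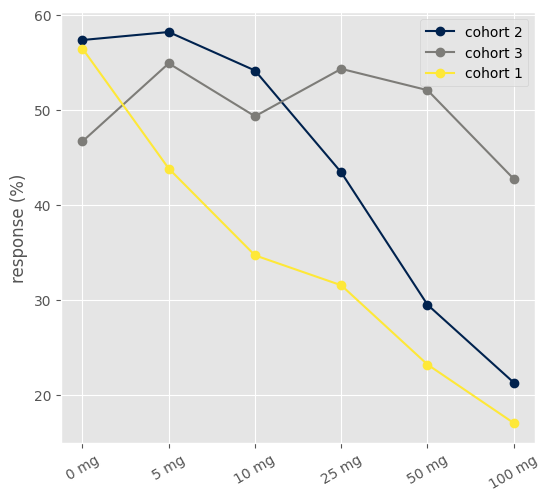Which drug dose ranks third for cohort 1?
10 mg

Top 4 for cohort 1: 0 mg ≈ 55, 5 mg ≈ 45, 10 mg ≈ 35, 25 mg ≈ 30.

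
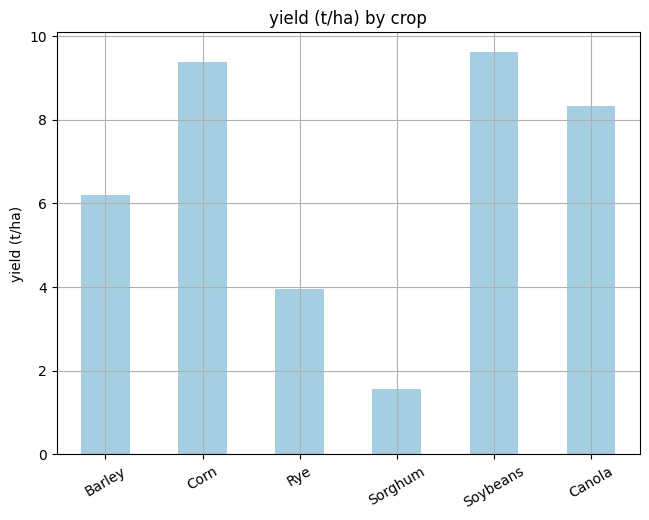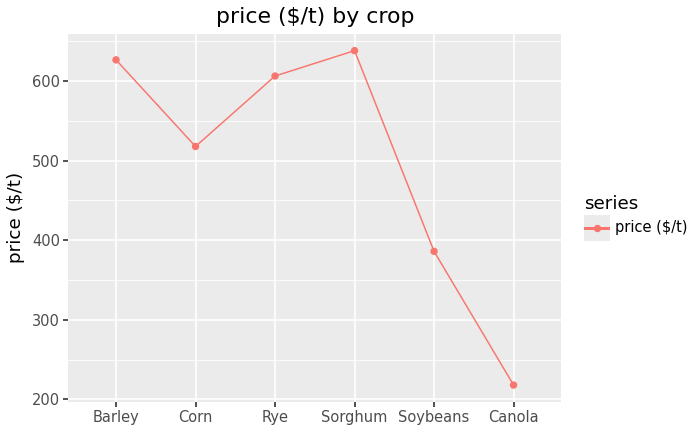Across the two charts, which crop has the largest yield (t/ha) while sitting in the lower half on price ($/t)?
Chart 2 median price ($/t) ≈ 600; below-median crops: Corn, Soybeans, Canola. Among those, Soybeans has the highest yield (t/ha) (≈ 10).

Soybeans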